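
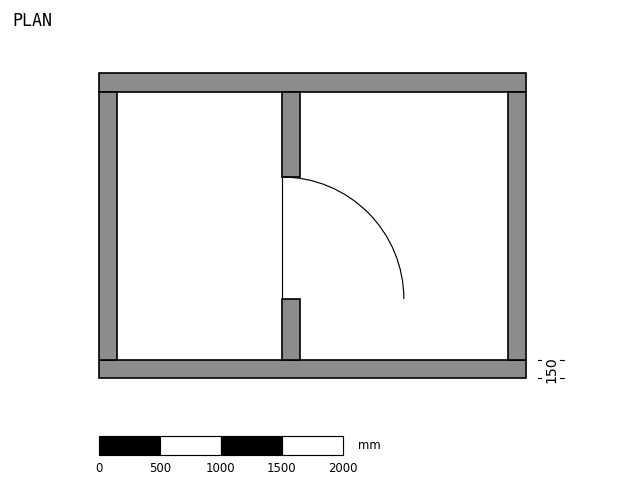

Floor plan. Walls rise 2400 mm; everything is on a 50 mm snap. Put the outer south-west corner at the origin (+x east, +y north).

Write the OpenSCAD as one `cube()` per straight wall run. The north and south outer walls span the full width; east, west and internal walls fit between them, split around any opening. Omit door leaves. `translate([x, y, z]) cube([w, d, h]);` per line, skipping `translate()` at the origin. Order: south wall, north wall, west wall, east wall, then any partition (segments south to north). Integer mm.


cube([3500, 150, 2400]);
translate([0, 2350, 0]) cube([3500, 150, 2400]);
translate([0, 150, 0]) cube([150, 2200, 2400]);
translate([3350, 150, 0]) cube([150, 2200, 2400]);
translate([1500, 150, 0]) cube([150, 500, 2400]);
translate([1500, 1650, 0]) cube([150, 700, 2400]);


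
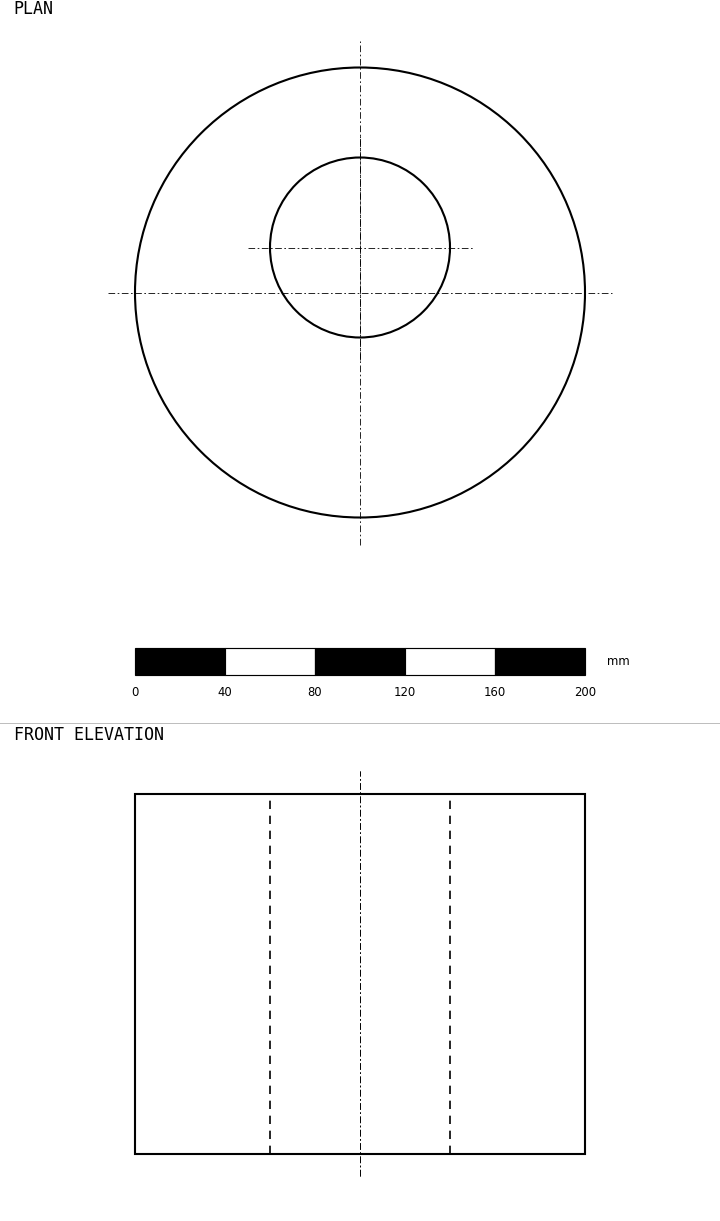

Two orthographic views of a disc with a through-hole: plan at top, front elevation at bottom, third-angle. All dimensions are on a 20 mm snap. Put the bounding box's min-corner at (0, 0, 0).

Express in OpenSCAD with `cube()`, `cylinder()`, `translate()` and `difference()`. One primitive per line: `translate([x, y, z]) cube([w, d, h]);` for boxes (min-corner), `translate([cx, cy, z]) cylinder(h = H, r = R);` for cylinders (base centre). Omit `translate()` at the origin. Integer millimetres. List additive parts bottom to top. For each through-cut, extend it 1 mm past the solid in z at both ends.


difference() {
  translate([100, 100, 0]) cylinder(h = 160, r = 100);
  translate([100, 120, -1]) cylinder(h = 162, r = 40);
}


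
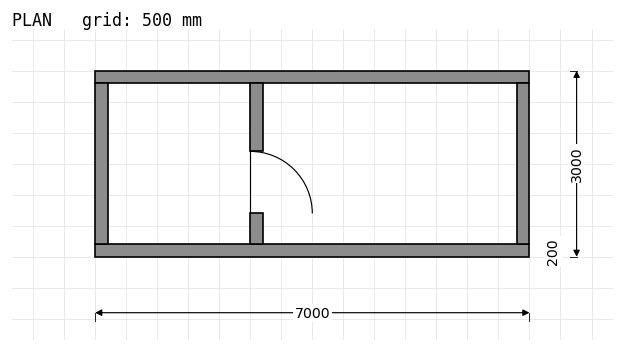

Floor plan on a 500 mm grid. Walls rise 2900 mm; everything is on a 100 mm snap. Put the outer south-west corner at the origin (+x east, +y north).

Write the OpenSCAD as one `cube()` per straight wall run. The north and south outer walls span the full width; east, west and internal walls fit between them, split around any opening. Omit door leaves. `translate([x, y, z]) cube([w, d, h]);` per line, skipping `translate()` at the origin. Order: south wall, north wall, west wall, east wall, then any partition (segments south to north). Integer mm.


cube([7000, 200, 2900]);
translate([0, 2800, 0]) cube([7000, 200, 2900]);
translate([0, 200, 0]) cube([200, 2600, 2900]);
translate([6800, 200, 0]) cube([200, 2600, 2900]);
translate([2500, 200, 0]) cube([200, 500, 2900]);
translate([2500, 1700, 0]) cube([200, 1100, 2900]);


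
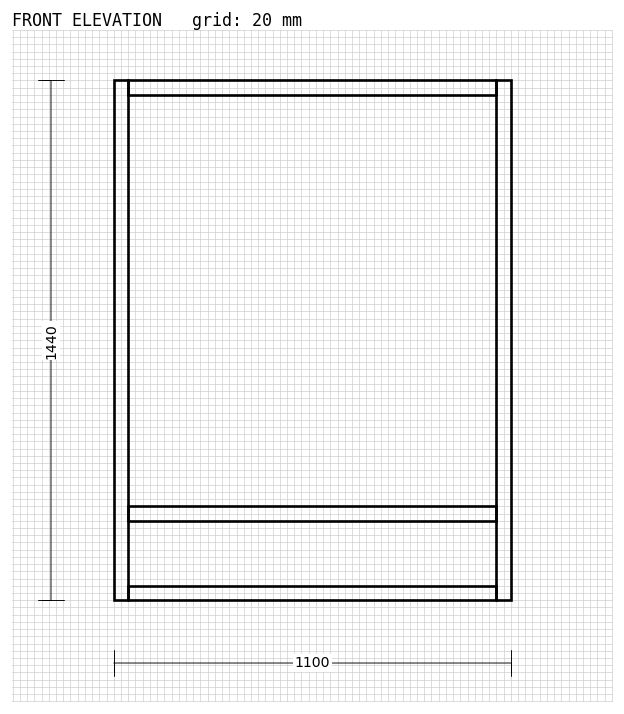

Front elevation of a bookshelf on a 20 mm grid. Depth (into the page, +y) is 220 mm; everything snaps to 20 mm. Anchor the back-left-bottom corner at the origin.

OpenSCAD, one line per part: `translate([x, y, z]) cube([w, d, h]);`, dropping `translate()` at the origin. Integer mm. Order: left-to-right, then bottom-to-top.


cube([40, 220, 1440]);
translate([40, 0, 0]) cube([1020, 220, 40]);
translate([40, 0, 220]) cube([1020, 220, 40]);
translate([40, 0, 1400]) cube([1020, 220, 40]);
translate([1060, 0, 0]) cube([40, 220, 1440]);


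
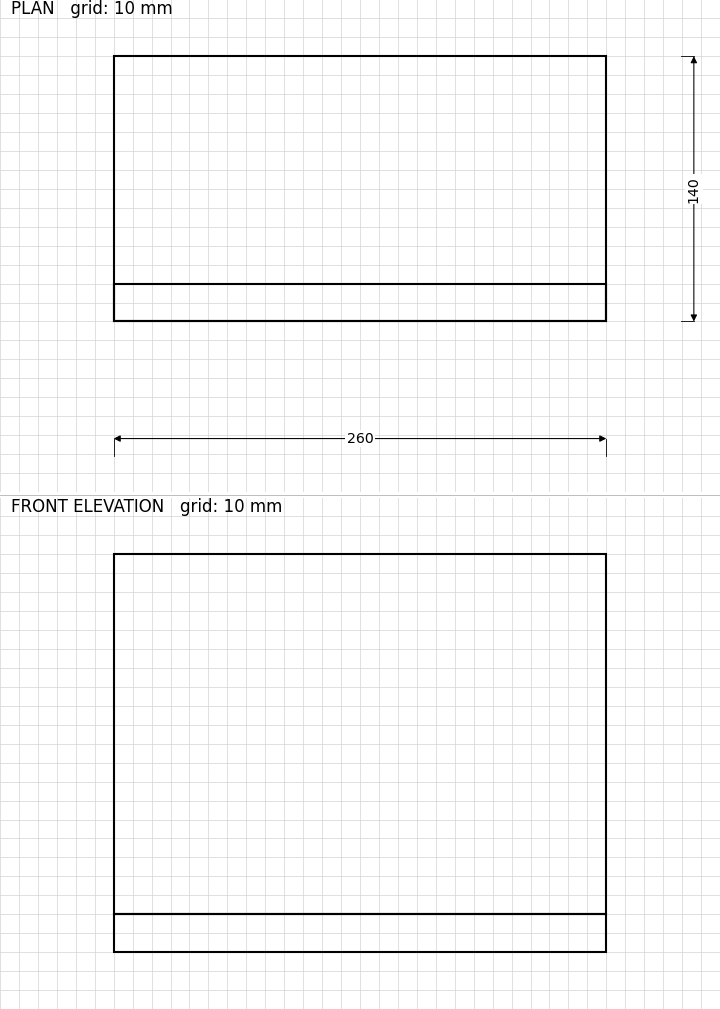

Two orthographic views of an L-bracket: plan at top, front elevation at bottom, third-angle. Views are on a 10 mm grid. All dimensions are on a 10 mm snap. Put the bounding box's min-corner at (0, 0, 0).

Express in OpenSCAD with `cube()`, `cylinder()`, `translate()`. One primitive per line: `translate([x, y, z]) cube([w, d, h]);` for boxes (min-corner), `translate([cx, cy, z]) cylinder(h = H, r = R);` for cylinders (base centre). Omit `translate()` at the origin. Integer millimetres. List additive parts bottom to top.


cube([260, 140, 20]);
translate([0, 0, 20]) cube([260, 20, 190]);


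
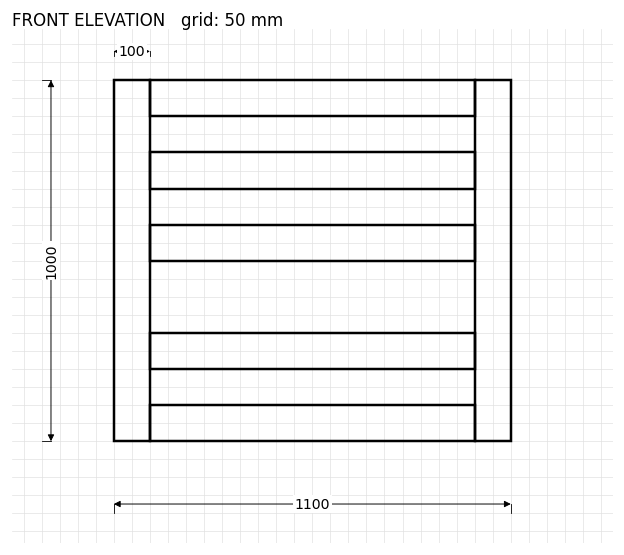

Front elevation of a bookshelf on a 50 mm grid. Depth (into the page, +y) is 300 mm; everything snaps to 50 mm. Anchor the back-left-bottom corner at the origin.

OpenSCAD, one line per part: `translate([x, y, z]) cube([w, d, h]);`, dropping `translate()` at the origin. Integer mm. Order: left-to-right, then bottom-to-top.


cube([100, 300, 1000]);
translate([100, 0, 0]) cube([900, 300, 100]);
translate([100, 0, 200]) cube([900, 300, 100]);
translate([100, 0, 500]) cube([900, 300, 100]);
translate([100, 0, 700]) cube([900, 300, 100]);
translate([100, 0, 900]) cube([900, 300, 100]);
translate([1000, 0, 0]) cube([100, 300, 1000]);


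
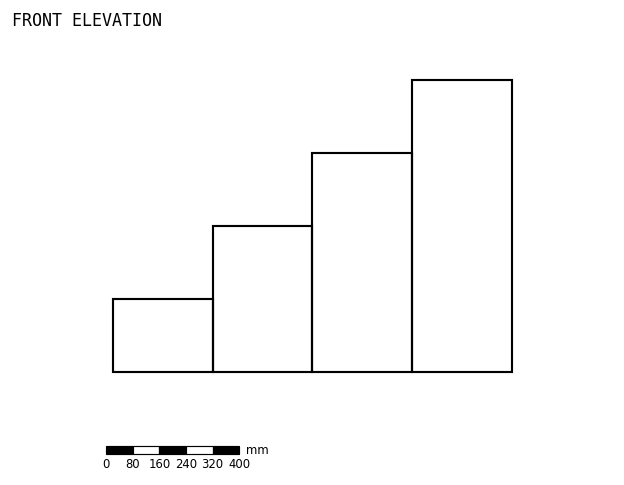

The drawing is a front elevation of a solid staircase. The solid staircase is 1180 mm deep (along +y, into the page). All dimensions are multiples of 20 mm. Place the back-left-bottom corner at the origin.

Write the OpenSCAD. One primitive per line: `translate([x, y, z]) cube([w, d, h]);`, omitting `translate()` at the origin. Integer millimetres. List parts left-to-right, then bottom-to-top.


cube([300, 1180, 220]);
translate([300, 0, 0]) cube([300, 1180, 440]);
translate([600, 0, 0]) cube([300, 1180, 660]);
translate([900, 0, 0]) cube([300, 1180, 880]);


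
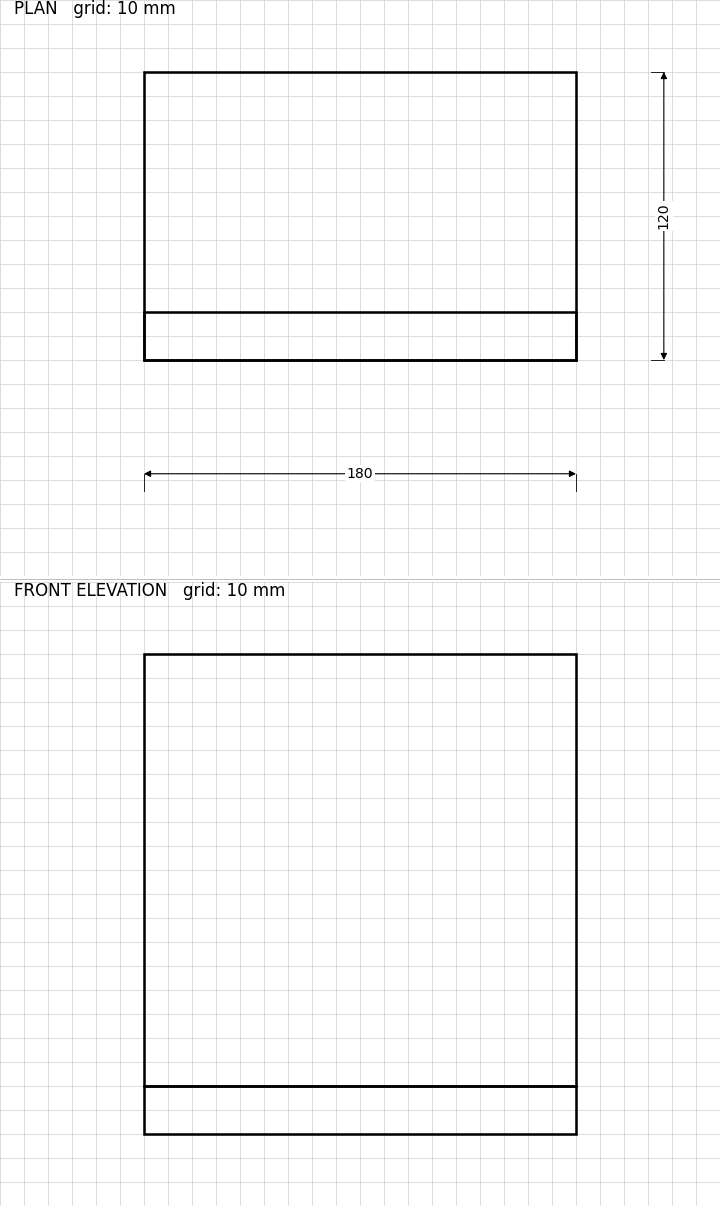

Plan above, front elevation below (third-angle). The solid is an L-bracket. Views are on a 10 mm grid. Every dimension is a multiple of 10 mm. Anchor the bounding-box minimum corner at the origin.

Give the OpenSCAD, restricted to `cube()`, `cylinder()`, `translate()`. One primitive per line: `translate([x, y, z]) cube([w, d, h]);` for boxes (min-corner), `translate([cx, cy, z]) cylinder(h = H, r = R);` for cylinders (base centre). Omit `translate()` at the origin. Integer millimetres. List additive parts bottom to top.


cube([180, 120, 20]);
translate([0, 0, 20]) cube([180, 20, 180]);


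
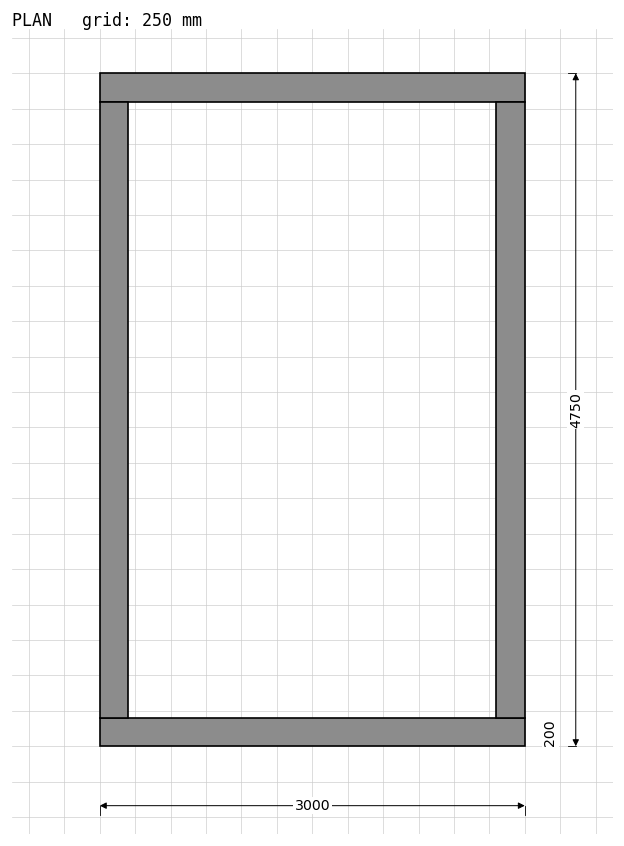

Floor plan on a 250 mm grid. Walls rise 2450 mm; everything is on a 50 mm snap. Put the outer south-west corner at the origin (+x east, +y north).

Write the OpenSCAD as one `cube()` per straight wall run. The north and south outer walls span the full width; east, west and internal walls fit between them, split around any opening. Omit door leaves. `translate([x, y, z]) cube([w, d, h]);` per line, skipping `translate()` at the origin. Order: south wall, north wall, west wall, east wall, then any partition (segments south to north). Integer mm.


cube([3000, 200, 2450]);
translate([0, 4550, 0]) cube([3000, 200, 2450]);
translate([0, 200, 0]) cube([200, 4350, 2450]);
translate([2800, 200, 0]) cube([200, 4350, 2450]);


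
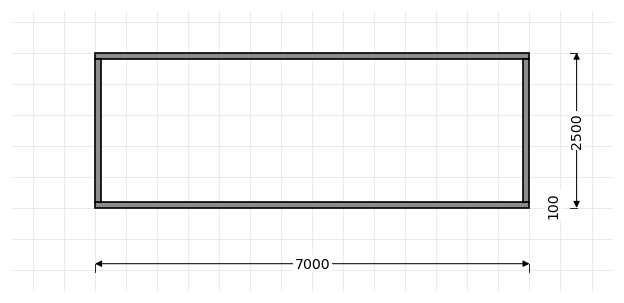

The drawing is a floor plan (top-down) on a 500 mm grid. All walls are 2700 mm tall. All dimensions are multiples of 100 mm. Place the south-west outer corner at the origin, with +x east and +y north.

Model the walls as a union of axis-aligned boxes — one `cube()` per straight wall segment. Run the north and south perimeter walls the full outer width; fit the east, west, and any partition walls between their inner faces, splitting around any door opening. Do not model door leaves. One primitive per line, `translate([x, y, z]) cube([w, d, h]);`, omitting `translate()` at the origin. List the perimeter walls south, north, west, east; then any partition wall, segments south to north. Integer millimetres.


cube([7000, 100, 2700]);
translate([0, 2400, 0]) cube([7000, 100, 2700]);
translate([0, 100, 0]) cube([100, 2300, 2700]);
translate([6900, 100, 0]) cube([100, 2300, 2700]);


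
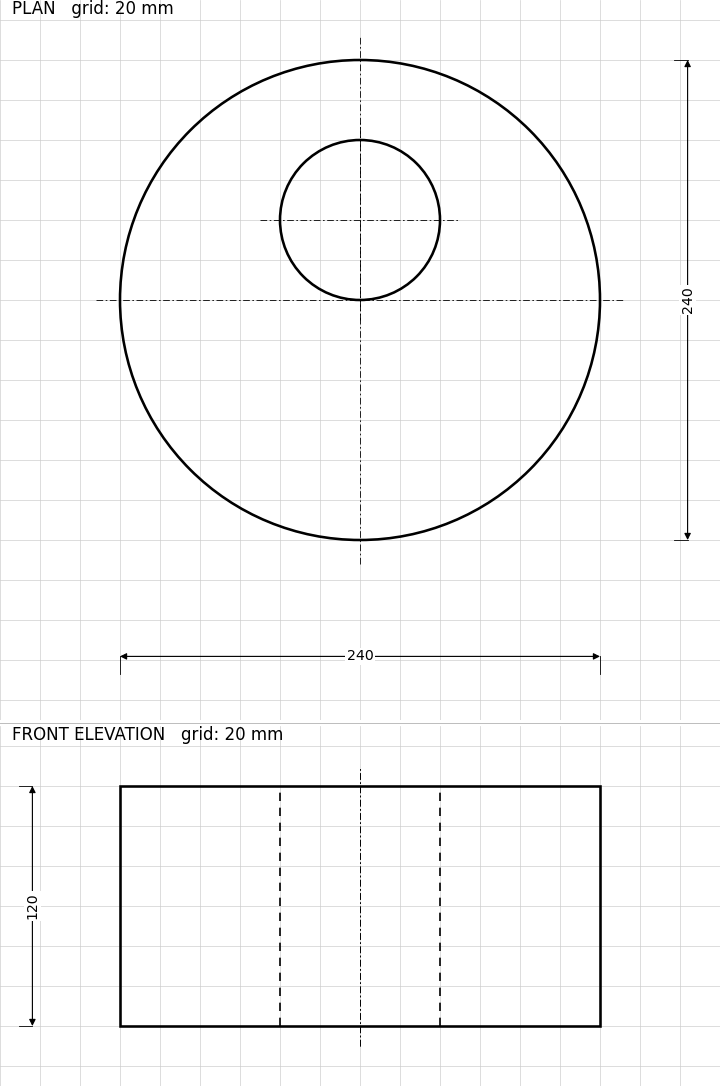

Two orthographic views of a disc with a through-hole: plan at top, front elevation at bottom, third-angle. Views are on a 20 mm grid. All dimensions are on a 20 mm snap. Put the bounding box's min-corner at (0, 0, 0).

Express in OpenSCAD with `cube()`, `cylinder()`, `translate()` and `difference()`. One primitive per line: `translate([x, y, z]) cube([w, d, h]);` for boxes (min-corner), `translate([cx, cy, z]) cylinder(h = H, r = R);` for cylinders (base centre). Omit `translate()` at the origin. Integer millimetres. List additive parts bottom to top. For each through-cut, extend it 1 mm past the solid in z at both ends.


difference() {
  translate([120, 120, 0]) cylinder(h = 120, r = 120);
  translate([120, 160, -1]) cylinder(h = 122, r = 40);
}


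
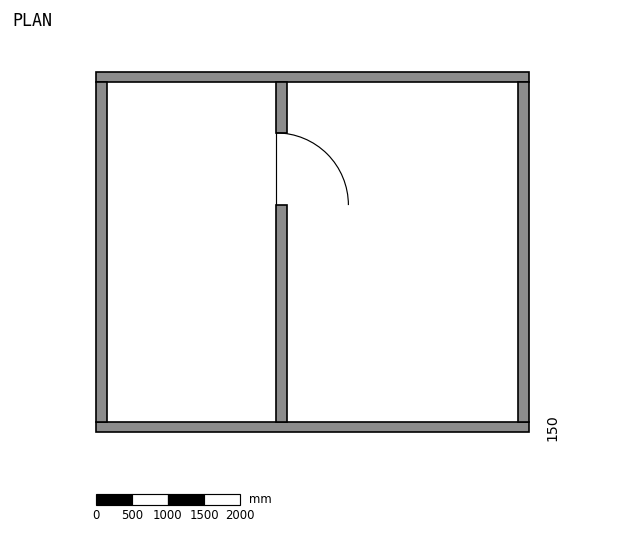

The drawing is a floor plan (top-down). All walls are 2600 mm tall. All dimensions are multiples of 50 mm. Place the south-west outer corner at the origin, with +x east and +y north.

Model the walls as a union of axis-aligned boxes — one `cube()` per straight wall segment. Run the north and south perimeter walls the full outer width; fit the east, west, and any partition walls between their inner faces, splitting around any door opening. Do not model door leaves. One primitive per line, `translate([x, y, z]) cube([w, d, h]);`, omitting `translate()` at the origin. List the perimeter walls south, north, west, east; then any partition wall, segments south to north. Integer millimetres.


cube([6000, 150, 2600]);
translate([0, 4850, 0]) cube([6000, 150, 2600]);
translate([0, 150, 0]) cube([150, 4700, 2600]);
translate([5850, 150, 0]) cube([150, 4700, 2600]);
translate([2500, 150, 0]) cube([150, 3000, 2600]);
translate([2500, 4150, 0]) cube([150, 700, 2600]);


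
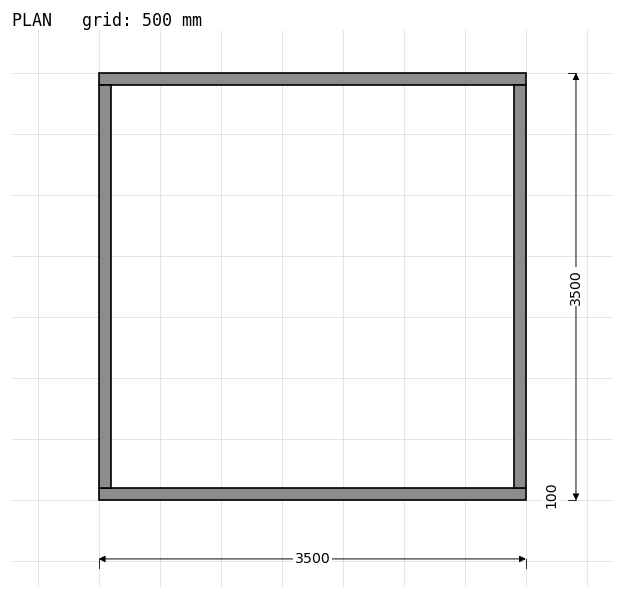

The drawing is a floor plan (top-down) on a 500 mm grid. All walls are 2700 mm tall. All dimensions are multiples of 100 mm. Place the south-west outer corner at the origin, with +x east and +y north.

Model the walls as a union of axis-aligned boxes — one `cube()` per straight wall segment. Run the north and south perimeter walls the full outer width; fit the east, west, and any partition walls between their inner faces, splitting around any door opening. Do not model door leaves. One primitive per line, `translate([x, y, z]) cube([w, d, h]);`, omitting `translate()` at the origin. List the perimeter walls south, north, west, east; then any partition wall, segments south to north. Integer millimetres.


cube([3500, 100, 2700]);
translate([0, 3400, 0]) cube([3500, 100, 2700]);
translate([0, 100, 0]) cube([100, 3300, 2700]);
translate([3400, 100, 0]) cube([100, 3300, 2700]);


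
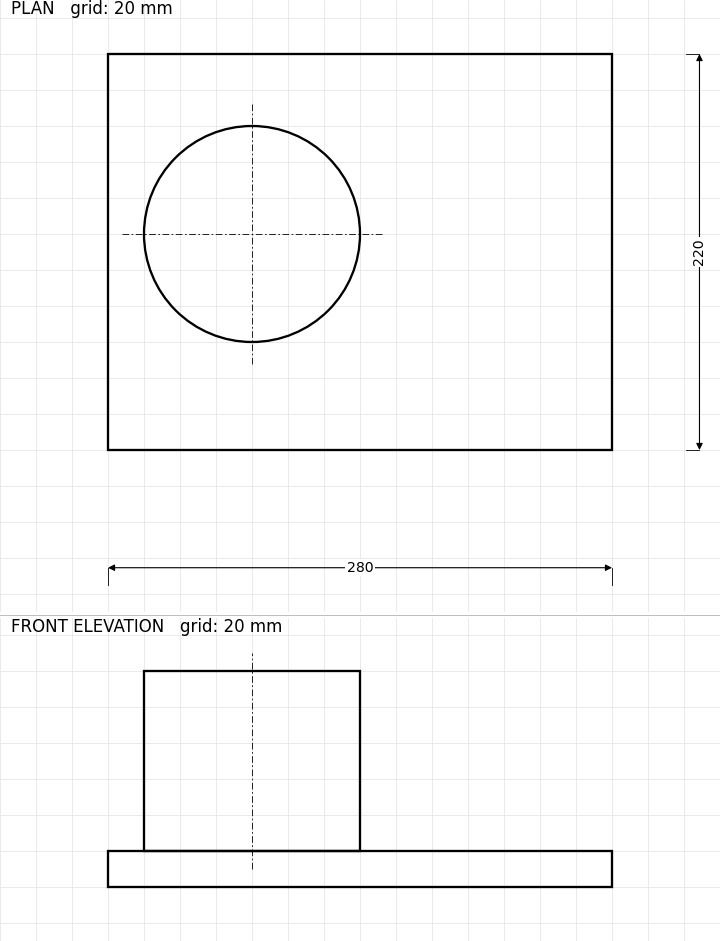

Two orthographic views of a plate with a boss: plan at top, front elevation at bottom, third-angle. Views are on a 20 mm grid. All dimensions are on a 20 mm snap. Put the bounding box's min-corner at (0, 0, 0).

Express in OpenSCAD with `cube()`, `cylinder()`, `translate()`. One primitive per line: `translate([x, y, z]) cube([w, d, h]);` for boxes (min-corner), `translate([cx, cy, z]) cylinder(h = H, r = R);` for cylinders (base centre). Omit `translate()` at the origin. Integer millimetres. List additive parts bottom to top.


cube([280, 220, 20]);
translate([80, 120, 20]) cylinder(h = 100, r = 60);


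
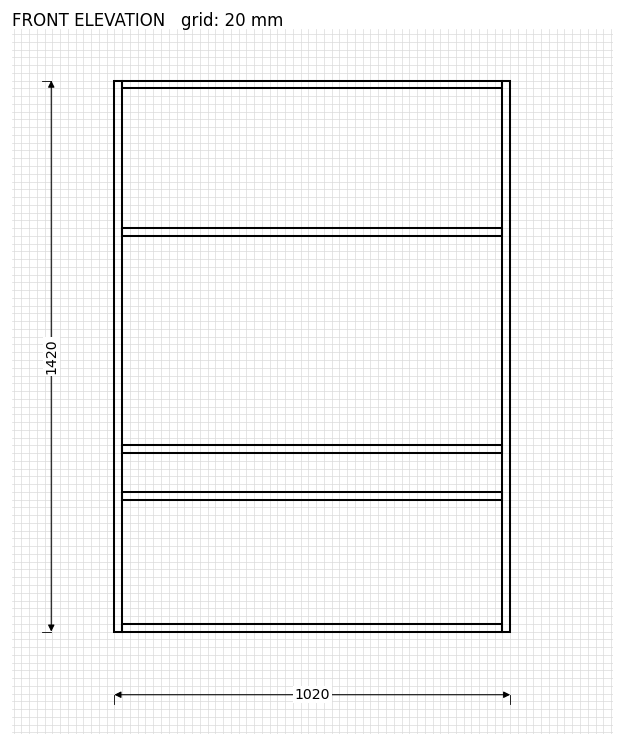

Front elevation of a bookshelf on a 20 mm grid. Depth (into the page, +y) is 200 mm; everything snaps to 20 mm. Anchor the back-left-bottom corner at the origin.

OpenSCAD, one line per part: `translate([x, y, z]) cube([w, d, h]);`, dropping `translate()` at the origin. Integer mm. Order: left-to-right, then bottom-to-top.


cube([20, 200, 1420]);
translate([20, 0, 0]) cube([980, 200, 20]);
translate([20, 0, 340]) cube([980, 200, 20]);
translate([20, 0, 460]) cube([980, 200, 20]);
translate([20, 0, 1020]) cube([980, 200, 20]);
translate([20, 0, 1400]) cube([980, 200, 20]);
translate([1000, 0, 0]) cube([20, 200, 1420]);


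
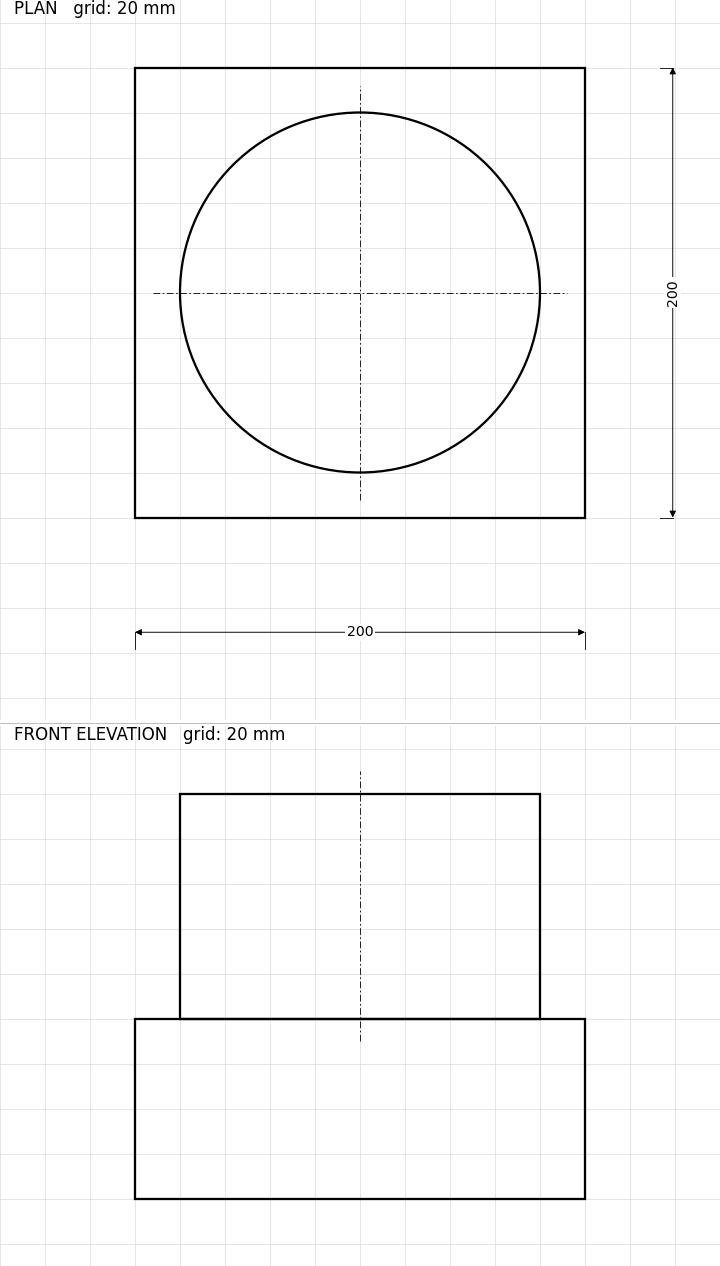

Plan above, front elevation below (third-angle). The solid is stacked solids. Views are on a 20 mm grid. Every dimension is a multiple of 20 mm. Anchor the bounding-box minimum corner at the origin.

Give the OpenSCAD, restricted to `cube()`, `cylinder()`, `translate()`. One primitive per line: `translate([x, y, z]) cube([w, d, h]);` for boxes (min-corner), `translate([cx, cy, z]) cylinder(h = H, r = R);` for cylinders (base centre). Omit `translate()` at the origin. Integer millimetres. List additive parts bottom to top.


cube([200, 200, 80]);
translate([100, 100, 80]) cylinder(h = 100, r = 80);


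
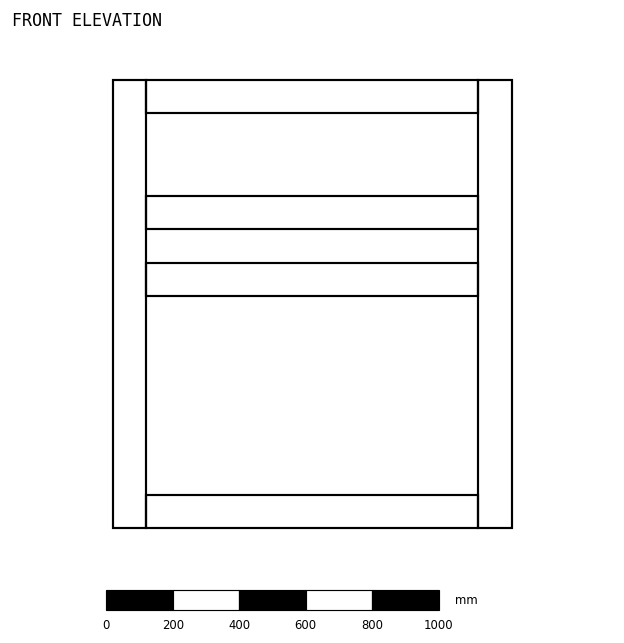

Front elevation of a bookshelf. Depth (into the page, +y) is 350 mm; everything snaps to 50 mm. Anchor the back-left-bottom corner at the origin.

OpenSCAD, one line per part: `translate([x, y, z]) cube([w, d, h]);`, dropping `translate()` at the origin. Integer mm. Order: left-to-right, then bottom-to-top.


cube([100, 350, 1350]);
translate([100, 0, 0]) cube([1000, 350, 100]);
translate([100, 0, 700]) cube([1000, 350, 100]);
translate([100, 0, 900]) cube([1000, 350, 100]);
translate([100, 0, 1250]) cube([1000, 350, 100]);
translate([1100, 0, 0]) cube([100, 350, 1350]);


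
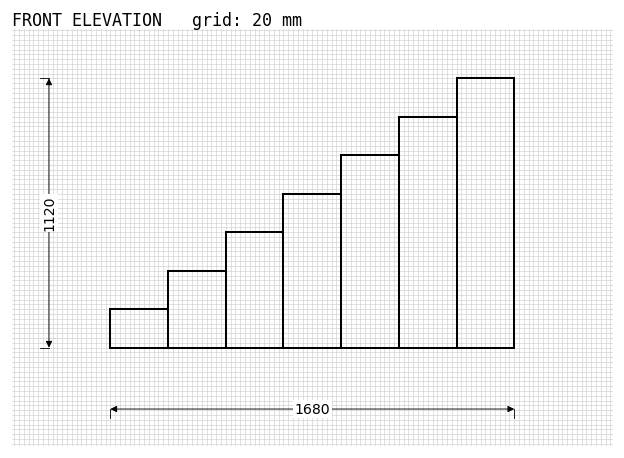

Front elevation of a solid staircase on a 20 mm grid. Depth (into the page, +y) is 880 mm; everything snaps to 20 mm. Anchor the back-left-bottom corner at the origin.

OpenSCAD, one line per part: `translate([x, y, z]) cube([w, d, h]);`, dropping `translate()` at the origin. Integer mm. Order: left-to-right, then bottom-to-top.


cube([240, 880, 160]);
translate([240, 0, 0]) cube([240, 880, 320]);
translate([480, 0, 0]) cube([240, 880, 480]);
translate([720, 0, 0]) cube([240, 880, 640]);
translate([960, 0, 0]) cube([240, 880, 800]);
translate([1200, 0, 0]) cube([240, 880, 960]);
translate([1440, 0, 0]) cube([240, 880, 1120]);


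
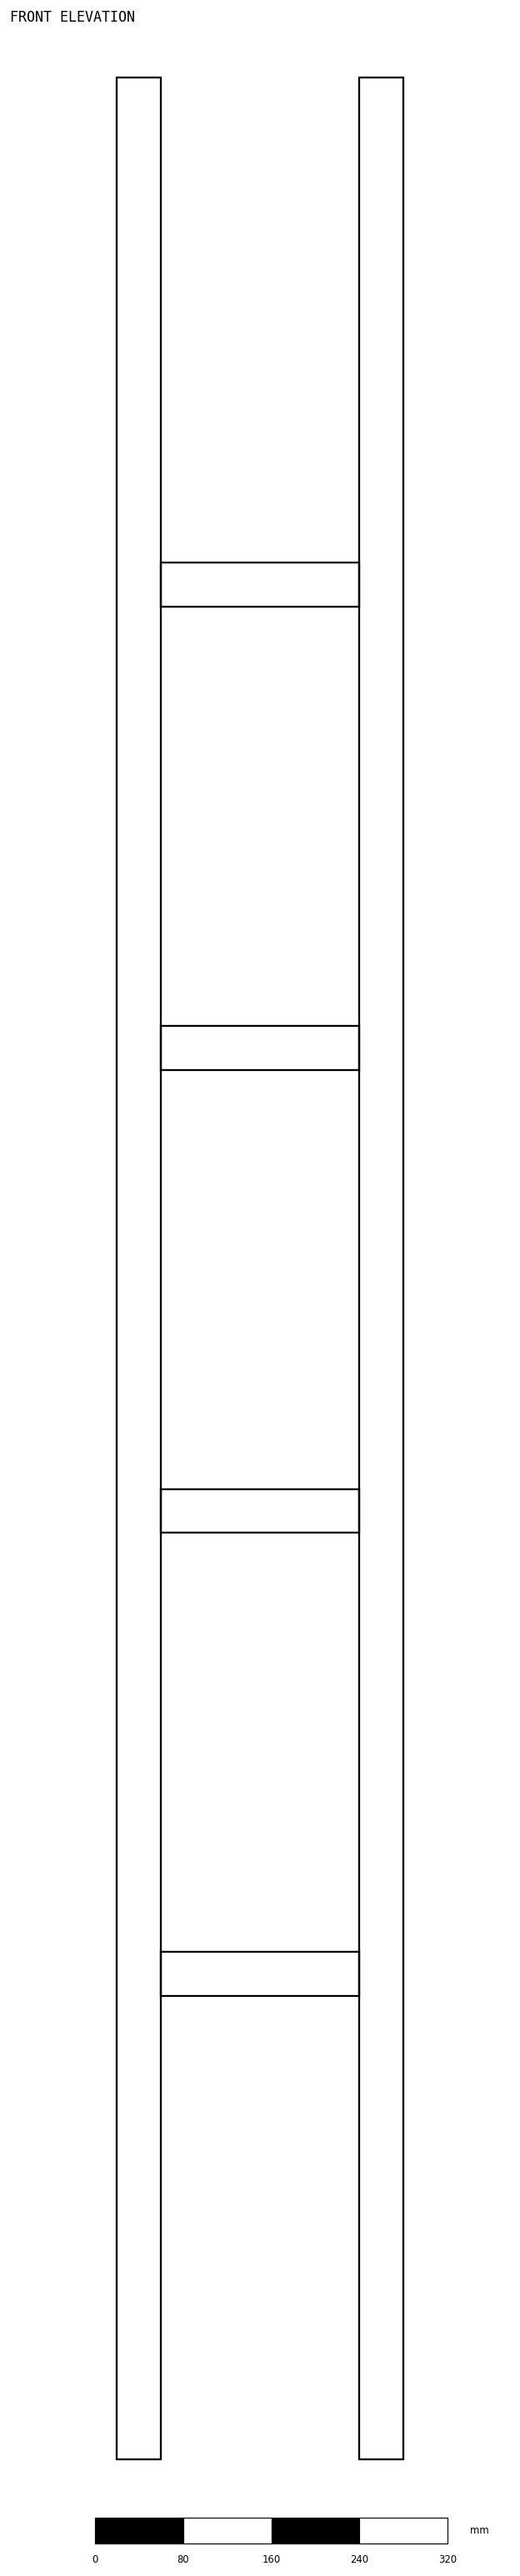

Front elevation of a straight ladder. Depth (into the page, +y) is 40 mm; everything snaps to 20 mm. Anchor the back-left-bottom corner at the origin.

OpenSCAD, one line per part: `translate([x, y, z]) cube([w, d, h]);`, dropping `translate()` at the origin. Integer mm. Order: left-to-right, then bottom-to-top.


cube([40, 40, 2160]);
translate([40, 0, 420]) cube([180, 40, 40]);
translate([40, 0, 840]) cube([180, 40, 40]);
translate([40, 0, 1260]) cube([180, 40, 40]);
translate([40, 0, 1680]) cube([180, 40, 40]);
translate([220, 0, 0]) cube([40, 40, 2160]);


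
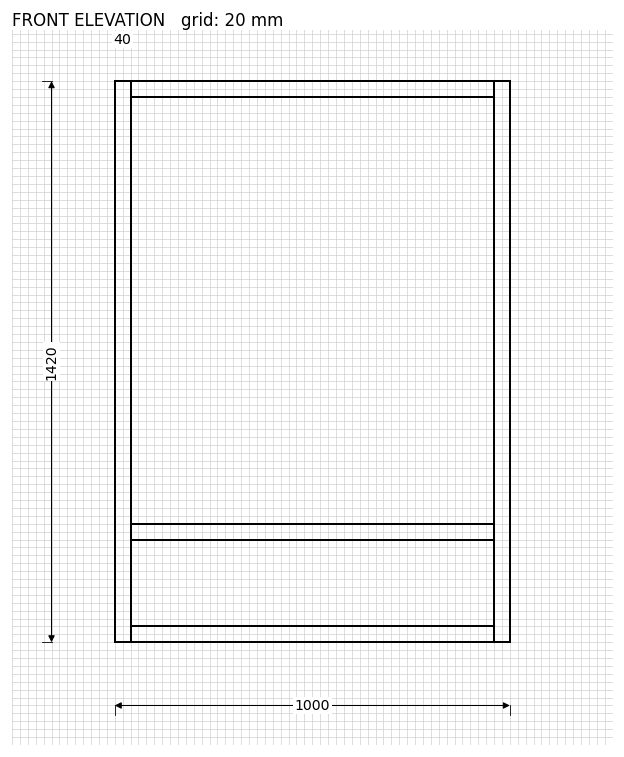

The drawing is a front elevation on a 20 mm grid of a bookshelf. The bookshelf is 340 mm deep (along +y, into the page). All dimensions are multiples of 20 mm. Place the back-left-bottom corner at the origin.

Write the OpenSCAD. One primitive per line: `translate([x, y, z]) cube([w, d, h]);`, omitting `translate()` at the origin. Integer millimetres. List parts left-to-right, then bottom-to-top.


cube([40, 340, 1420]);
translate([40, 0, 0]) cube([920, 340, 40]);
translate([40, 0, 260]) cube([920, 340, 40]);
translate([40, 0, 1380]) cube([920, 340, 40]);
translate([960, 0, 0]) cube([40, 340, 1420]);


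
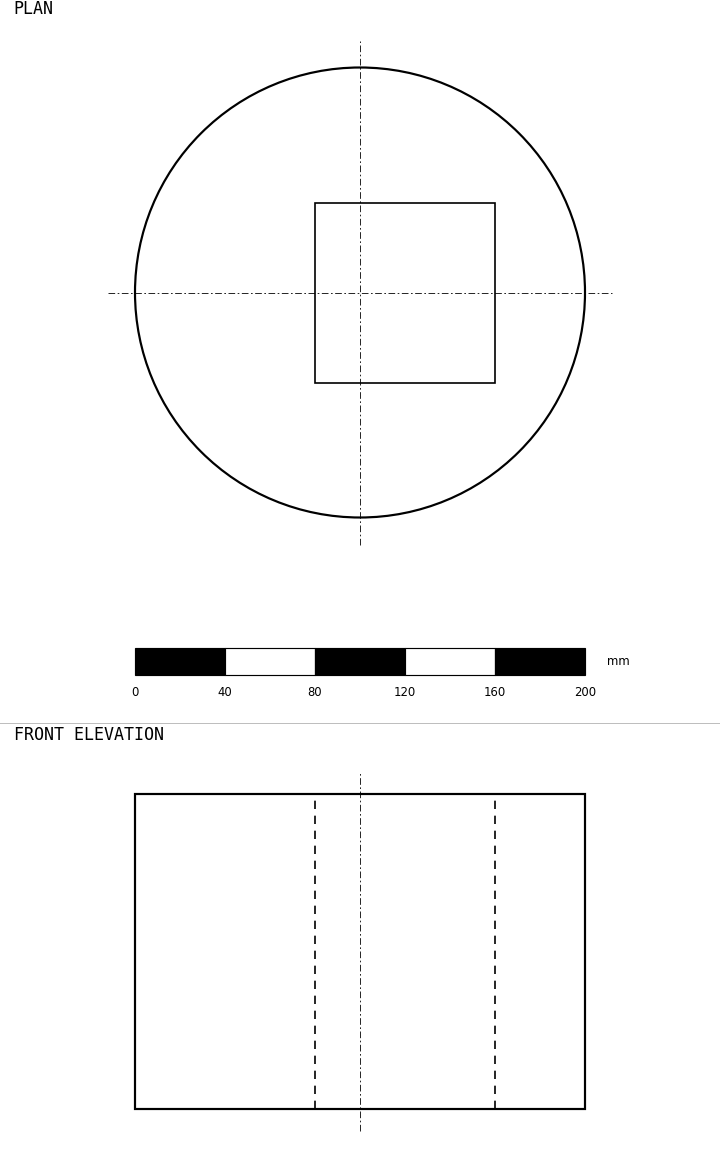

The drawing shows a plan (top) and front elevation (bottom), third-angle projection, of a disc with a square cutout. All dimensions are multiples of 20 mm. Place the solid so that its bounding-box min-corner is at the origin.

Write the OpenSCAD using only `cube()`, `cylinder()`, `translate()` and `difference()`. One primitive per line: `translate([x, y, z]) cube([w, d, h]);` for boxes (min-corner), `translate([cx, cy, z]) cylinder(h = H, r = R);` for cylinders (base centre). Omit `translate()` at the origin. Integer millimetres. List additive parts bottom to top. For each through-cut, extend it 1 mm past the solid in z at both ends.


difference() {
  translate([100, 100, 0]) cylinder(h = 140, r = 100);
  translate([80, 60, -1]) cube([80, 80, 142]);
}


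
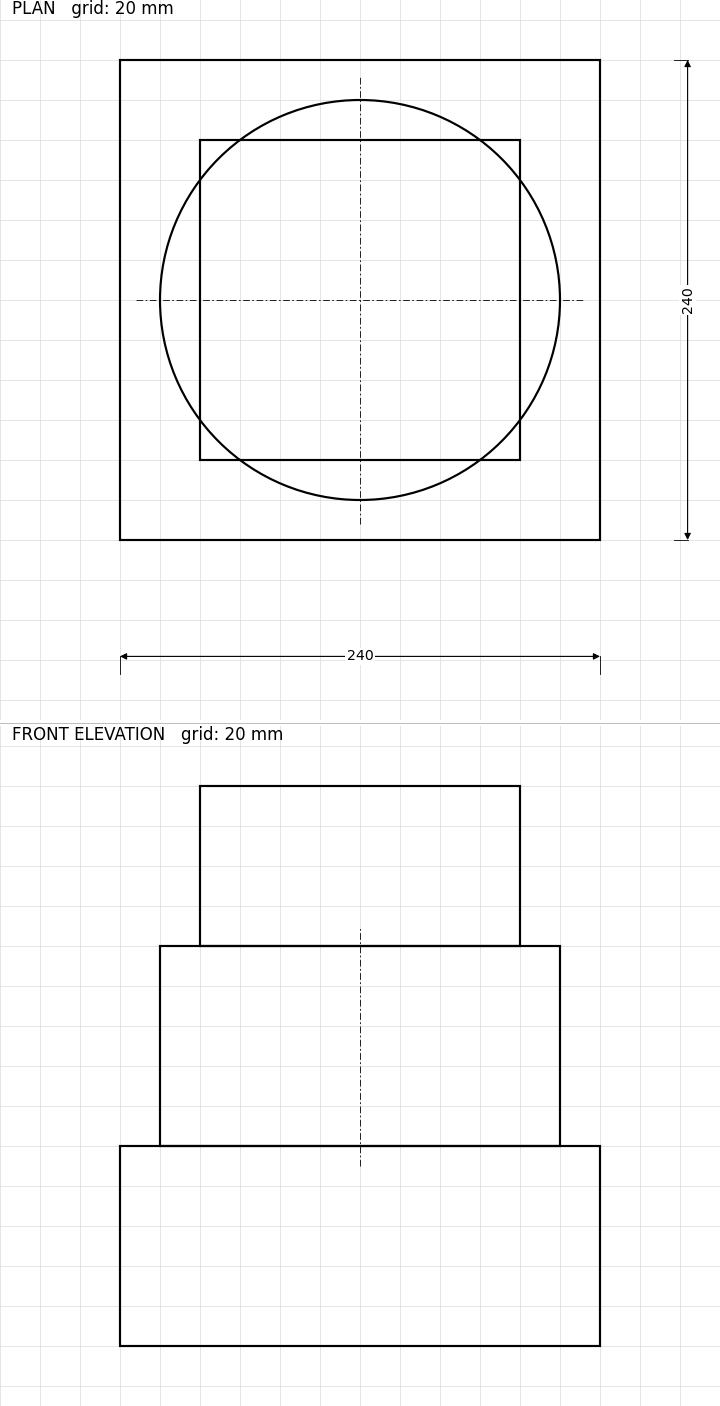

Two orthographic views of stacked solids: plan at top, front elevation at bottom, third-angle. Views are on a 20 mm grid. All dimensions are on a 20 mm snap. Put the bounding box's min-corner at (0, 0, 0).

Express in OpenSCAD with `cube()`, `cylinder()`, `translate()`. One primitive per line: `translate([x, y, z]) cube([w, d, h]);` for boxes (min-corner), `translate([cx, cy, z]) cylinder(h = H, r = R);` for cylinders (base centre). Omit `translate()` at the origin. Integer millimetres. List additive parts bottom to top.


cube([240, 240, 100]);
translate([120, 120, 100]) cylinder(h = 100, r = 100);
translate([40, 40, 200]) cube([160, 160, 80]);


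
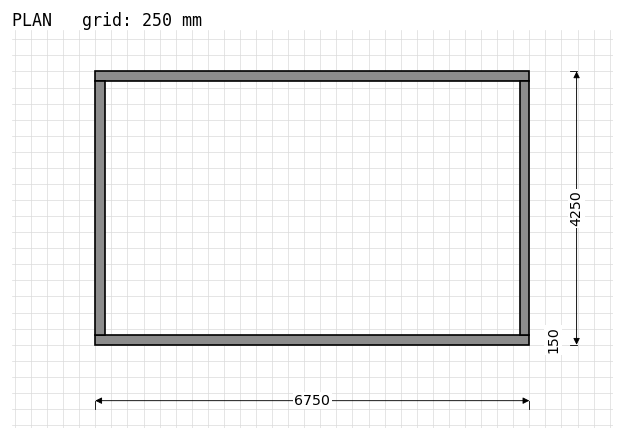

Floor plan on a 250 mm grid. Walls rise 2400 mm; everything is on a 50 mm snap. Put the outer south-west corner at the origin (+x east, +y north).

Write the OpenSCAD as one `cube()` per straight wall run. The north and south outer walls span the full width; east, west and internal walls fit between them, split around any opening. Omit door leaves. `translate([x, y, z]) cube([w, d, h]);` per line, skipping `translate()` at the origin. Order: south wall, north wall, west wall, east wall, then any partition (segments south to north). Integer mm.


cube([6750, 150, 2400]);
translate([0, 4100, 0]) cube([6750, 150, 2400]);
translate([0, 150, 0]) cube([150, 3950, 2400]);
translate([6600, 150, 0]) cube([150, 3950, 2400]);


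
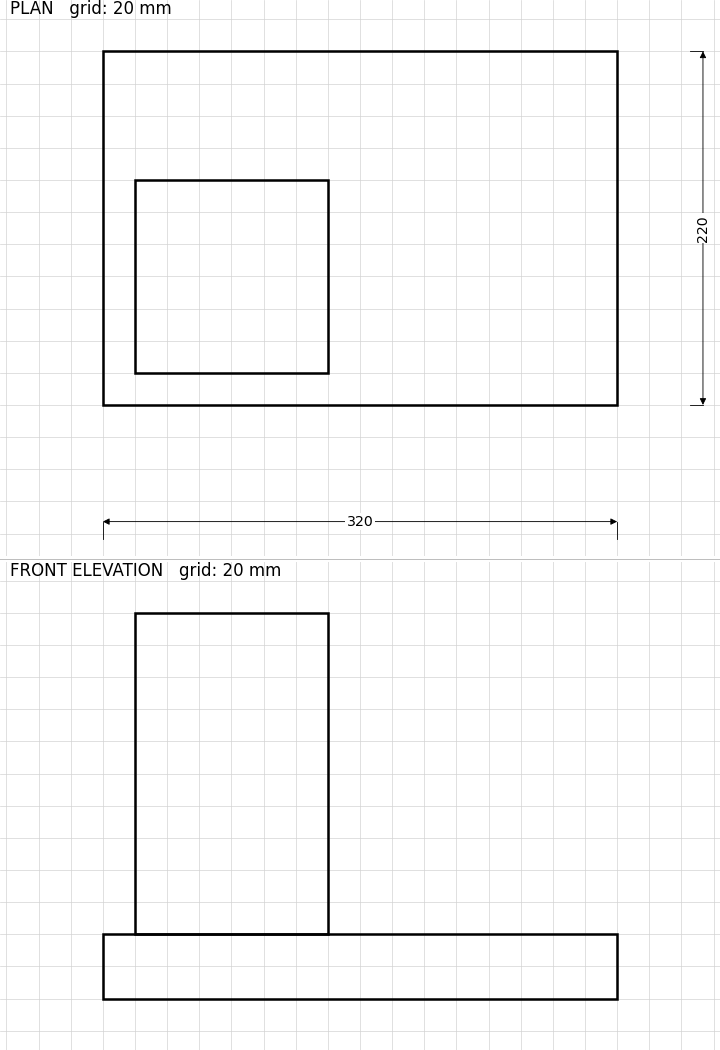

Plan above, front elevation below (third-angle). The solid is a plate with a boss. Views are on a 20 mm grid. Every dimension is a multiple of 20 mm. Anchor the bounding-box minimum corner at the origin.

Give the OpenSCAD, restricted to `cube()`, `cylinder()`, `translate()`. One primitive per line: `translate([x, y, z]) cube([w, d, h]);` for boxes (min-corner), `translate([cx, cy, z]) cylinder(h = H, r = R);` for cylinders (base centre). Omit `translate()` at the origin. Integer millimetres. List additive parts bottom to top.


cube([320, 220, 40]);
translate([20, 20, 40]) cube([120, 120, 200]);


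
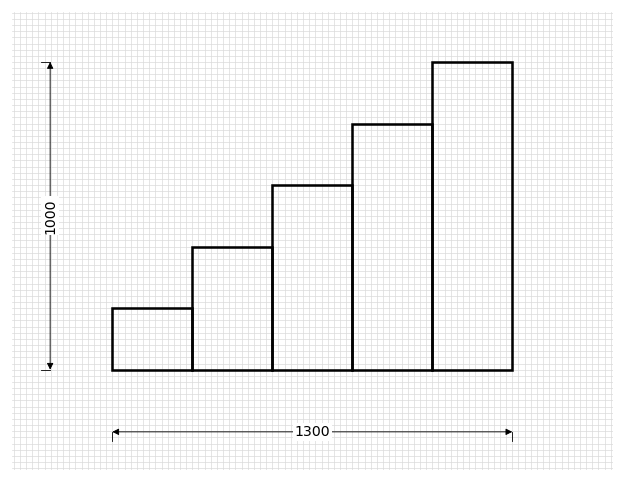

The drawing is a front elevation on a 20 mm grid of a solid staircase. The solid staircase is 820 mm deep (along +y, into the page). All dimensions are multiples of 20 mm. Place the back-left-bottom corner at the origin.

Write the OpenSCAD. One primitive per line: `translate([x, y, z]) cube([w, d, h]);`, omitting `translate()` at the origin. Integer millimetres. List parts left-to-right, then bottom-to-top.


cube([260, 820, 200]);
translate([260, 0, 0]) cube([260, 820, 400]);
translate([520, 0, 0]) cube([260, 820, 600]);
translate([780, 0, 0]) cube([260, 820, 800]);
translate([1040, 0, 0]) cube([260, 820, 1000]);


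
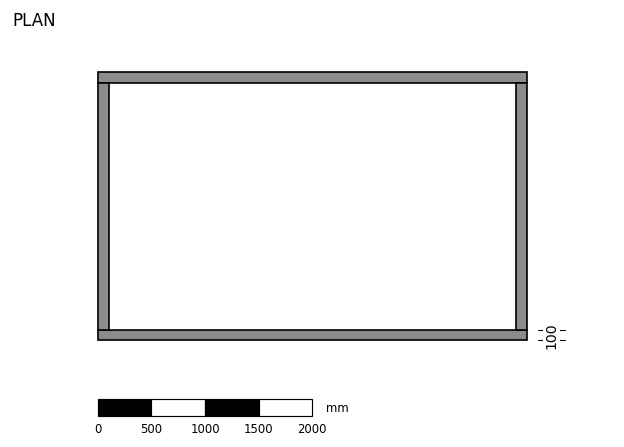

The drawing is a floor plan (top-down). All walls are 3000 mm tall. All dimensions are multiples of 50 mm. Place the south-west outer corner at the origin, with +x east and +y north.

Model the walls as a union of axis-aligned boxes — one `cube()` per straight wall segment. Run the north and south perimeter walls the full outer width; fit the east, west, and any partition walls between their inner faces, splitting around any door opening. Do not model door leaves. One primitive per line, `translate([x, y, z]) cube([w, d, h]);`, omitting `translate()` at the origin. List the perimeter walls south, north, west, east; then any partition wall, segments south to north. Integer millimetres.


cube([4000, 100, 3000]);
translate([0, 2400, 0]) cube([4000, 100, 3000]);
translate([0, 100, 0]) cube([100, 2300, 3000]);
translate([3900, 100, 0]) cube([100, 2300, 3000]);


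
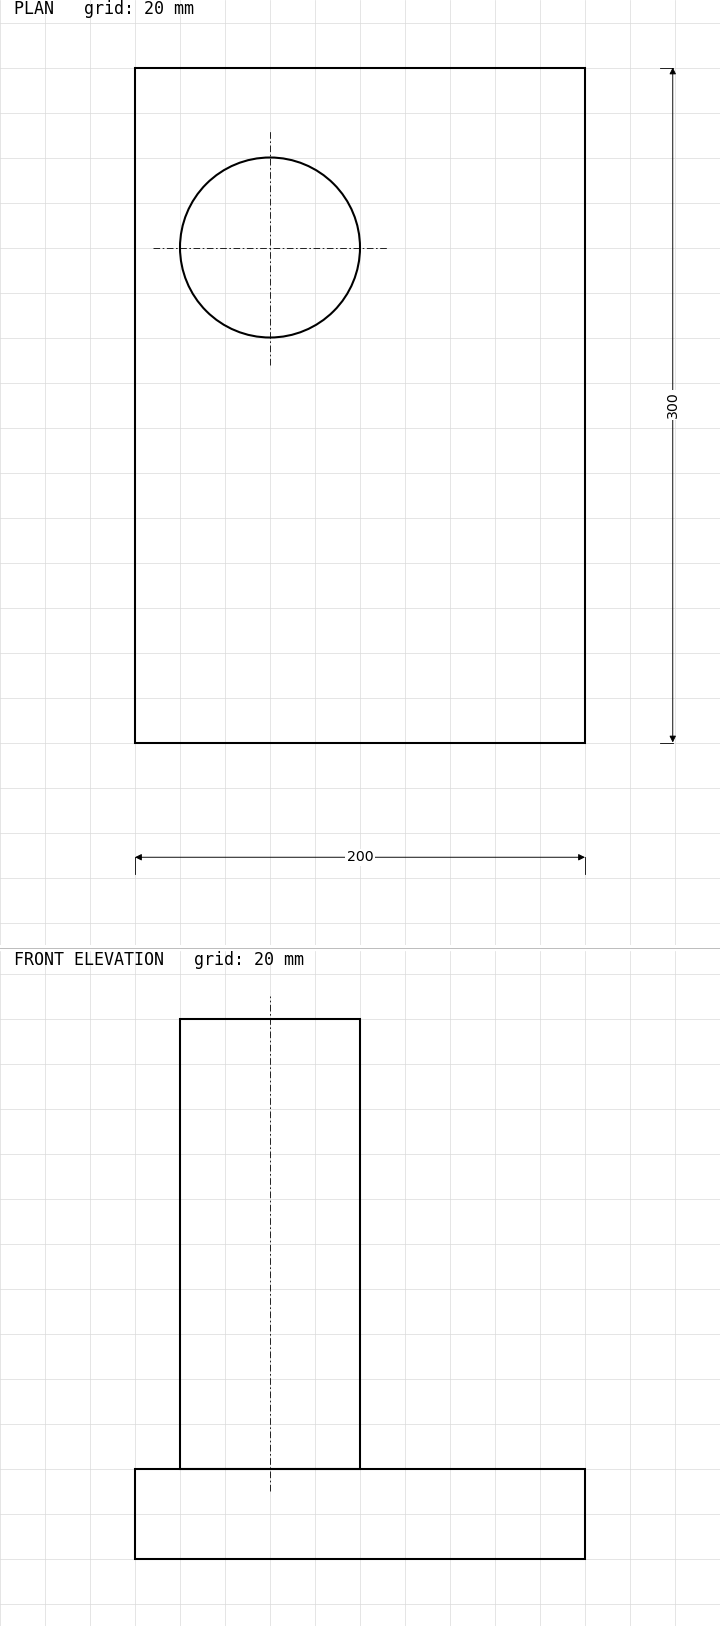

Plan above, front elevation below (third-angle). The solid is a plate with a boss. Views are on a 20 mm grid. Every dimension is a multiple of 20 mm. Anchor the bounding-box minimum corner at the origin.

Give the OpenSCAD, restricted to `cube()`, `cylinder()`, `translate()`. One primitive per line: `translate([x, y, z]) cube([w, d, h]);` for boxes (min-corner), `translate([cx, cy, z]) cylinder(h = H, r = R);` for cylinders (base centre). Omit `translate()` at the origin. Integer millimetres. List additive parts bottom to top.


cube([200, 300, 40]);
translate([60, 220, 40]) cylinder(h = 200, r = 40);


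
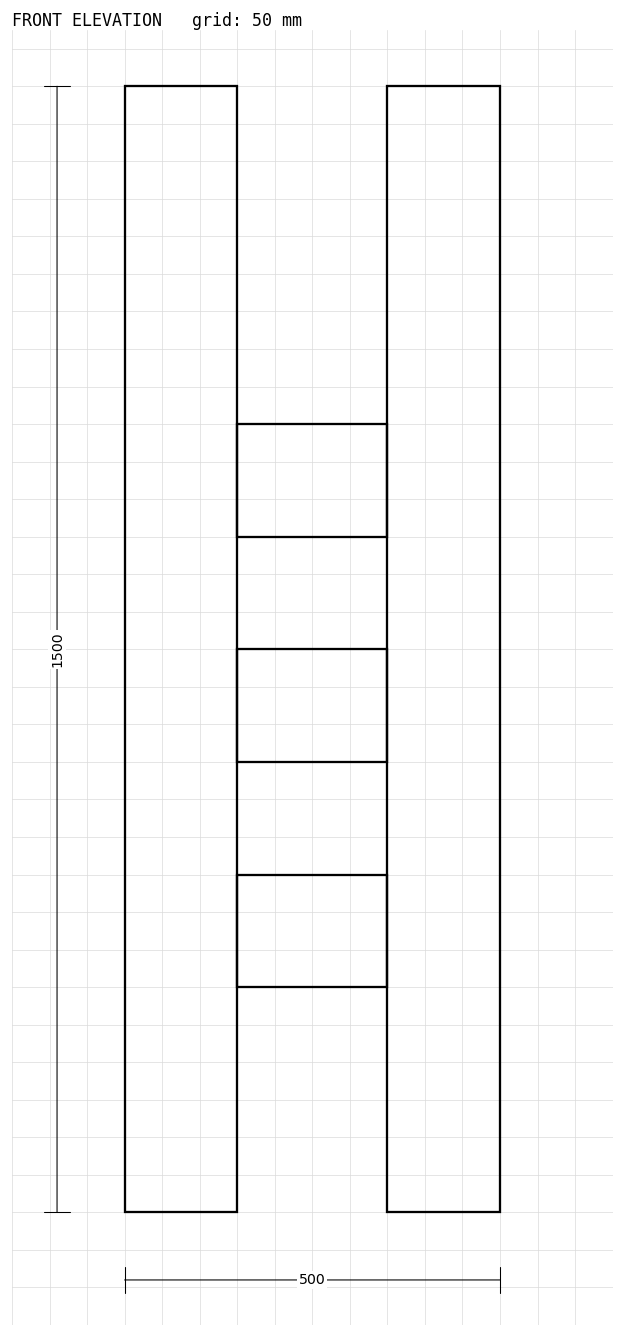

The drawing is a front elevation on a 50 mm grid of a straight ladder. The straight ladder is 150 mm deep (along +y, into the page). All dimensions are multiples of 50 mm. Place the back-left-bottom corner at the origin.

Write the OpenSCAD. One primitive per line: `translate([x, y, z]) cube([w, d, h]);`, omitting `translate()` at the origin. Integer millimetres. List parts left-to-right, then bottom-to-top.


cube([150, 150, 1500]);
translate([150, 0, 300]) cube([200, 150, 150]);
translate([150, 0, 600]) cube([200, 150, 150]);
translate([150, 0, 900]) cube([200, 150, 150]);
translate([350, 0, 0]) cube([150, 150, 1500]);


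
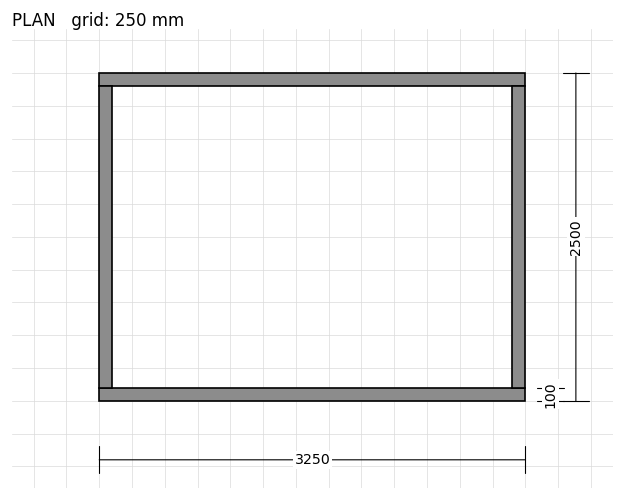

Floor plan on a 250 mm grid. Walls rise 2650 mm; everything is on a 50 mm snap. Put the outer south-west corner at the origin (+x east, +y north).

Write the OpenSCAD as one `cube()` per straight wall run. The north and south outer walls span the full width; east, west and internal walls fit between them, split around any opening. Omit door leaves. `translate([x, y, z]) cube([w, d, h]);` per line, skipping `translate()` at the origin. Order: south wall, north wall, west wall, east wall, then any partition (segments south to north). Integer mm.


cube([3250, 100, 2650]);
translate([0, 2400, 0]) cube([3250, 100, 2650]);
translate([0, 100, 0]) cube([100, 2300, 2650]);
translate([3150, 100, 0]) cube([100, 2300, 2650]);


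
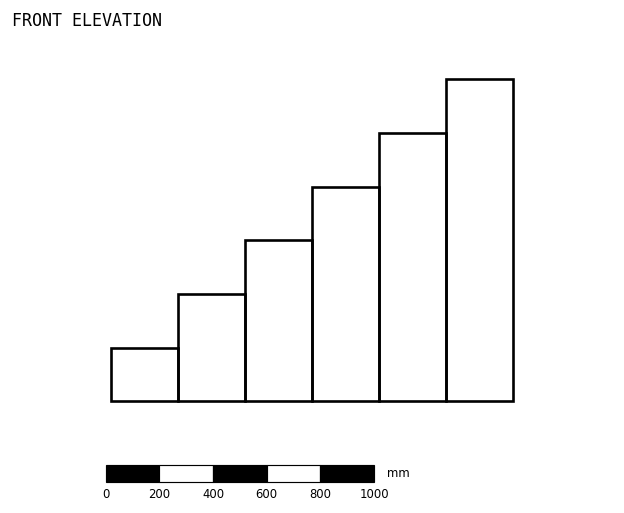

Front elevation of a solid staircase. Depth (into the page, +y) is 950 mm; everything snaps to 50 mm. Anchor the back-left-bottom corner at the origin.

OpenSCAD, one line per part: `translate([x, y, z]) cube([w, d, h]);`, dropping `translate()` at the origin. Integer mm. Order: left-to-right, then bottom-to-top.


cube([250, 950, 200]);
translate([250, 0, 0]) cube([250, 950, 400]);
translate([500, 0, 0]) cube([250, 950, 600]);
translate([750, 0, 0]) cube([250, 950, 800]);
translate([1000, 0, 0]) cube([250, 950, 1000]);
translate([1250, 0, 0]) cube([250, 950, 1200]);


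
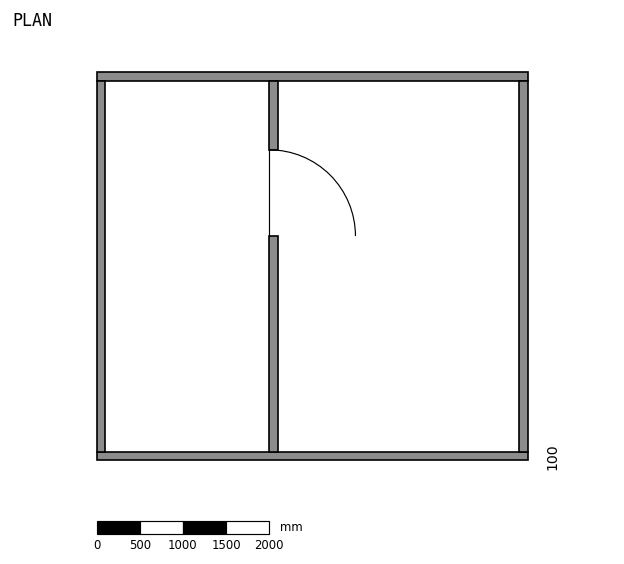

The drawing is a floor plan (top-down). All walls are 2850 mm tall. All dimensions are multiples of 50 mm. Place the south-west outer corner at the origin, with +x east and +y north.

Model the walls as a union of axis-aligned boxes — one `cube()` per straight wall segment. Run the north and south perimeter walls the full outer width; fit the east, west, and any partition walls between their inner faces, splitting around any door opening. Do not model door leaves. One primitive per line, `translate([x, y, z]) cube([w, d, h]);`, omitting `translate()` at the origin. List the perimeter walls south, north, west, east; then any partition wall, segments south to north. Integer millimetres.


cube([5000, 100, 2850]);
translate([0, 4400, 0]) cube([5000, 100, 2850]);
translate([0, 100, 0]) cube([100, 4300, 2850]);
translate([4900, 100, 0]) cube([100, 4300, 2850]);
translate([2000, 100, 0]) cube([100, 2500, 2850]);
translate([2000, 3600, 0]) cube([100, 800, 2850]);


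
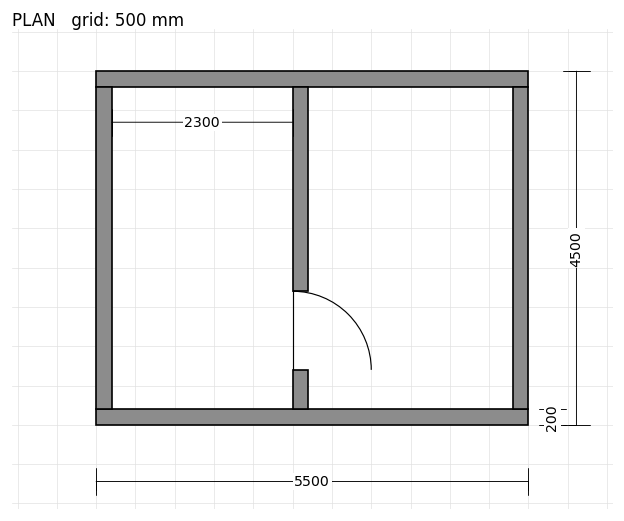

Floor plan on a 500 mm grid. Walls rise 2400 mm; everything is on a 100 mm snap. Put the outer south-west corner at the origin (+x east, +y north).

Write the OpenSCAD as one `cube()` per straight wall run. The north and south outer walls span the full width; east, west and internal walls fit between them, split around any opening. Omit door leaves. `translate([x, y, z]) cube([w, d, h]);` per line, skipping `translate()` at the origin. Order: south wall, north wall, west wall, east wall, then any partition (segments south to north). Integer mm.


cube([5500, 200, 2400]);
translate([0, 4300, 0]) cube([5500, 200, 2400]);
translate([0, 200, 0]) cube([200, 4100, 2400]);
translate([5300, 200, 0]) cube([200, 4100, 2400]);
translate([2500, 200, 0]) cube([200, 500, 2400]);
translate([2500, 1700, 0]) cube([200, 2600, 2400]);


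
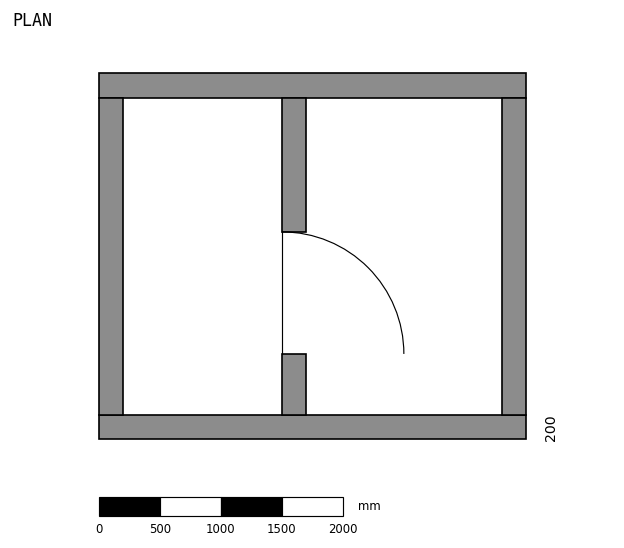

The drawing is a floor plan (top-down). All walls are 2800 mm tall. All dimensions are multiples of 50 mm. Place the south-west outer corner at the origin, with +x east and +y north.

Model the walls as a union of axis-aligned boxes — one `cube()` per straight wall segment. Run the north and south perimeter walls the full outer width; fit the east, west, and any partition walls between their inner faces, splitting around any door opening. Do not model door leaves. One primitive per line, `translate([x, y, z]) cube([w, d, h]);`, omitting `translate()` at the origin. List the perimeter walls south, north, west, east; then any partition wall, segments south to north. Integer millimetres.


cube([3500, 200, 2800]);
translate([0, 2800, 0]) cube([3500, 200, 2800]);
translate([0, 200, 0]) cube([200, 2600, 2800]);
translate([3300, 200, 0]) cube([200, 2600, 2800]);
translate([1500, 200, 0]) cube([200, 500, 2800]);
translate([1500, 1700, 0]) cube([200, 1100, 2800]);


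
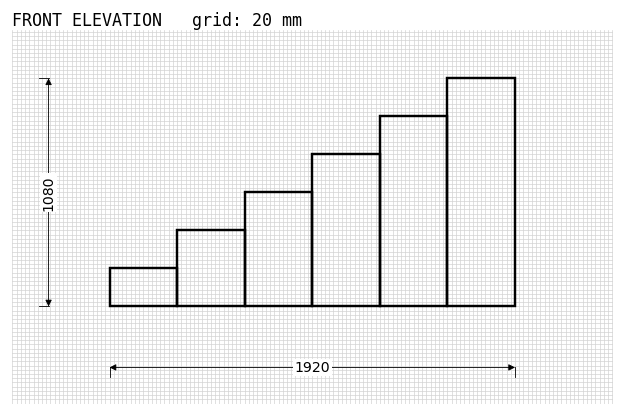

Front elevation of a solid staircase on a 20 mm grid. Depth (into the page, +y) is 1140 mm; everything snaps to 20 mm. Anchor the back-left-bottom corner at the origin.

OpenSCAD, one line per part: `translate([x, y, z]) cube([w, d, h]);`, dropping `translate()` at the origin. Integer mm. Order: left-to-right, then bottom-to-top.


cube([320, 1140, 180]);
translate([320, 0, 0]) cube([320, 1140, 360]);
translate([640, 0, 0]) cube([320, 1140, 540]);
translate([960, 0, 0]) cube([320, 1140, 720]);
translate([1280, 0, 0]) cube([320, 1140, 900]);
translate([1600, 0, 0]) cube([320, 1140, 1080]);


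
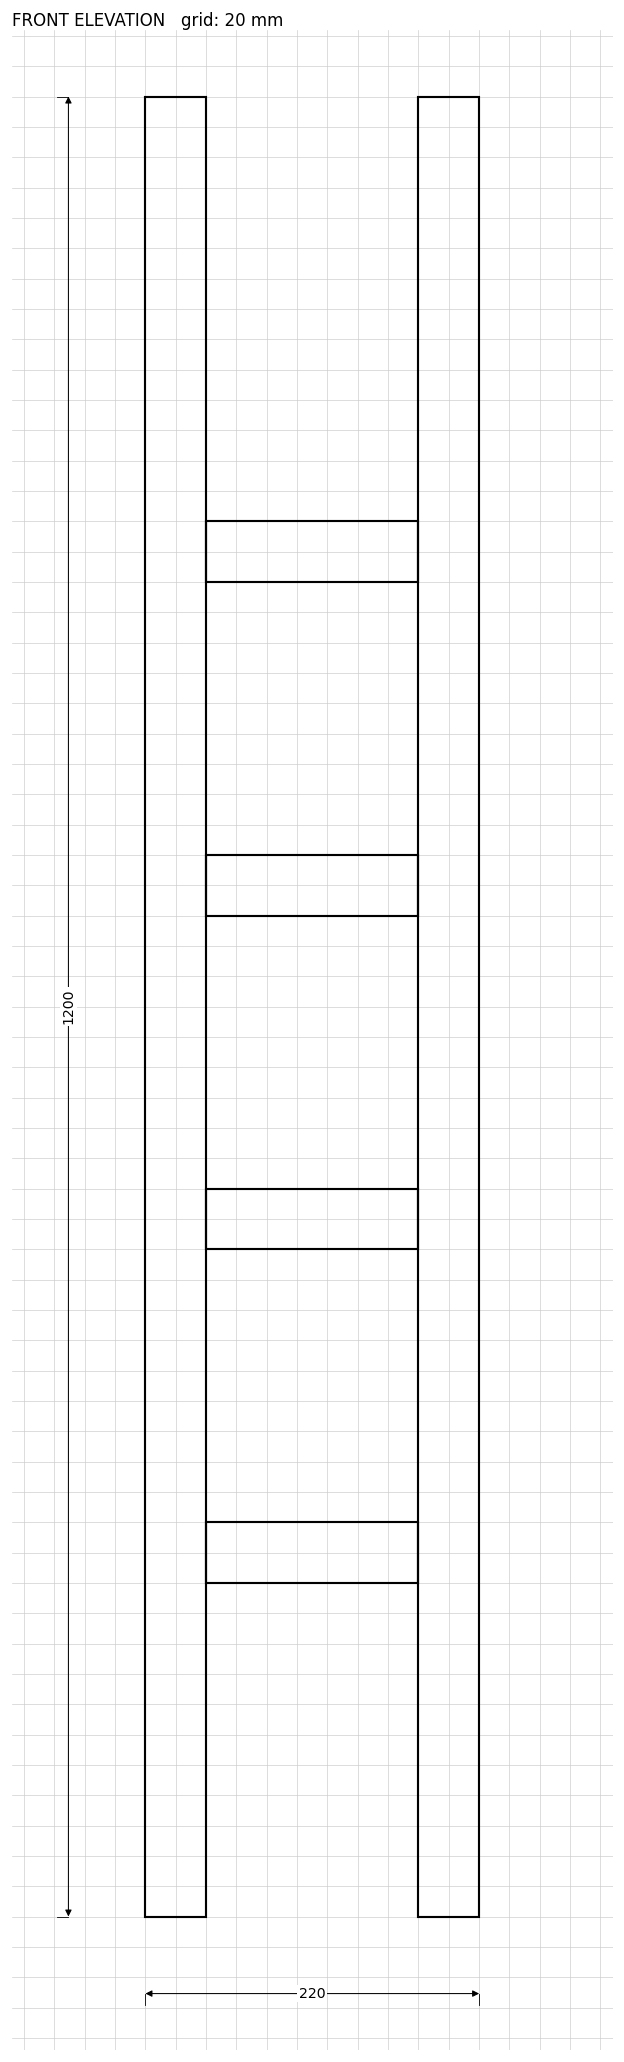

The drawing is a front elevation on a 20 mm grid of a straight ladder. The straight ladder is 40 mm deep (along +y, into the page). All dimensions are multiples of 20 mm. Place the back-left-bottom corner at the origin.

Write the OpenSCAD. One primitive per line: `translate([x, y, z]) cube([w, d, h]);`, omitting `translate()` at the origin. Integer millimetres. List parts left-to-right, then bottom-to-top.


cube([40, 40, 1200]);
translate([40, 0, 220]) cube([140, 40, 40]);
translate([40, 0, 440]) cube([140, 40, 40]);
translate([40, 0, 660]) cube([140, 40, 40]);
translate([40, 0, 880]) cube([140, 40, 40]);
translate([180, 0, 0]) cube([40, 40, 1200]);


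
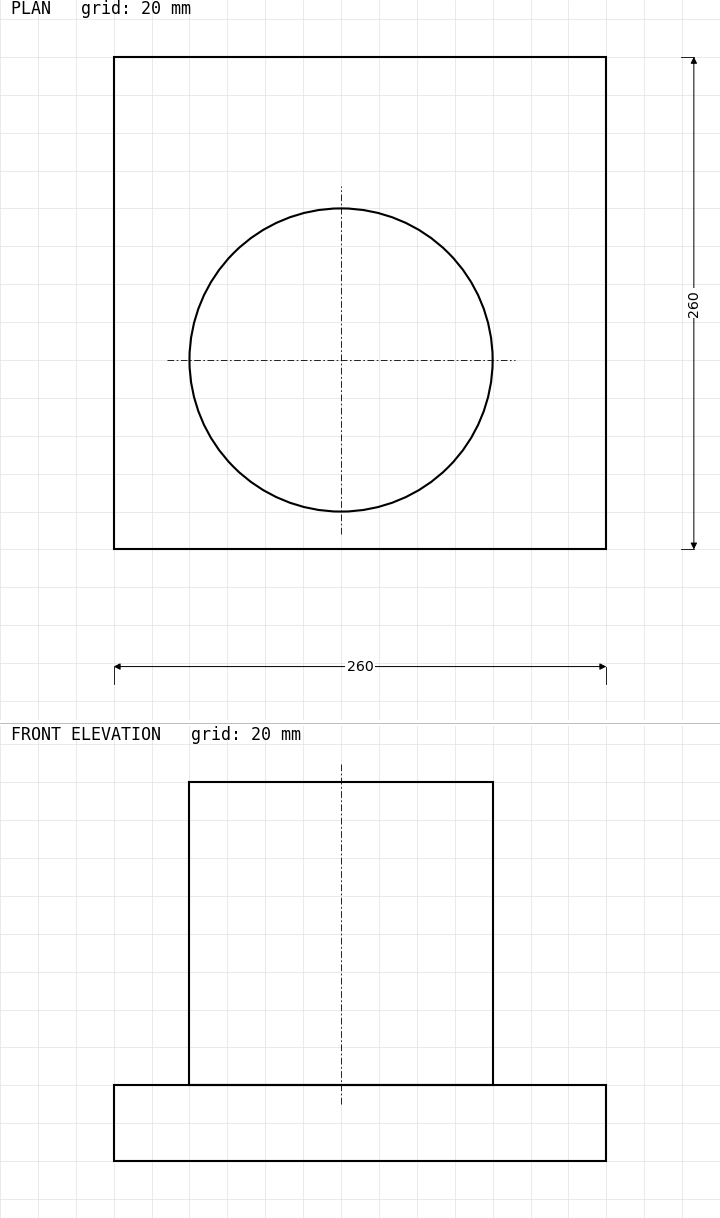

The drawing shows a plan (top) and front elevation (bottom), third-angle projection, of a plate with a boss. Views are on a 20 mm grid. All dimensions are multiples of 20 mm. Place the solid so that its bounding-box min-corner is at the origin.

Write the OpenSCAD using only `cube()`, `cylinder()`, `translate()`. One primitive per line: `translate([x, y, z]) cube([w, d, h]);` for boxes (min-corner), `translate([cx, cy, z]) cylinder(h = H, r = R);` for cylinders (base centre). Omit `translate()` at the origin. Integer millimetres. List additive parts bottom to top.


cube([260, 260, 40]);
translate([120, 100, 40]) cylinder(h = 160, r = 80);


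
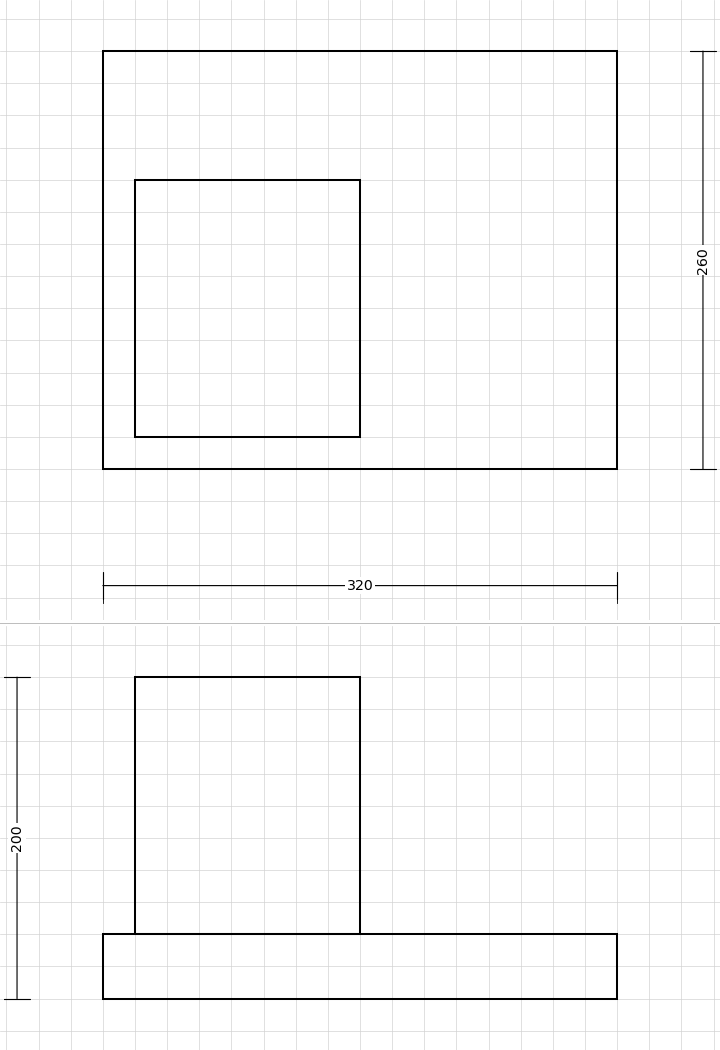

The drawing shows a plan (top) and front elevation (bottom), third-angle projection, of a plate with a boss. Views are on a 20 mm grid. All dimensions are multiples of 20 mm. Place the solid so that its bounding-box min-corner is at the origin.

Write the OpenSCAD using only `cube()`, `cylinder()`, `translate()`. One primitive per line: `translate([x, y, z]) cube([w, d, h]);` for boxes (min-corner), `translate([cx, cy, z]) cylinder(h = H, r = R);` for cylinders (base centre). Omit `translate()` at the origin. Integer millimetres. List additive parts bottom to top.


cube([320, 260, 40]);
translate([20, 20, 40]) cube([140, 160, 160]);


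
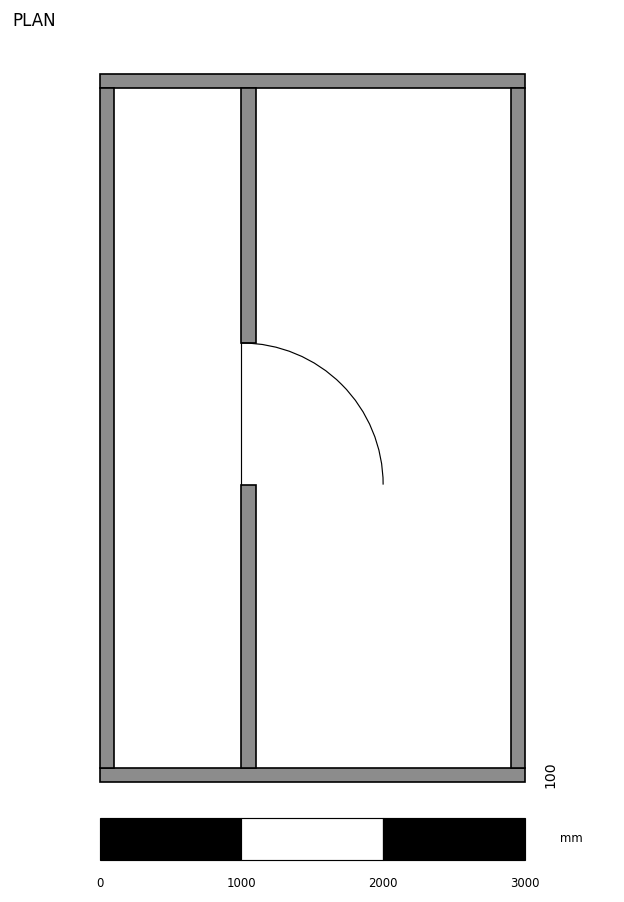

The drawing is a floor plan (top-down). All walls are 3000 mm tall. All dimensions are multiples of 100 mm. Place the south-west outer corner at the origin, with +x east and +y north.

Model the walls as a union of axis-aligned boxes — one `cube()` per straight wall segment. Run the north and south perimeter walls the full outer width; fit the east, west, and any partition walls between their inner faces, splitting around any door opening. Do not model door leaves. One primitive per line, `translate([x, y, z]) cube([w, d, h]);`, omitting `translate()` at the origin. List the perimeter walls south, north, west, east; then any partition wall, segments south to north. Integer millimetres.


cube([3000, 100, 3000]);
translate([0, 4900, 0]) cube([3000, 100, 3000]);
translate([0, 100, 0]) cube([100, 4800, 3000]);
translate([2900, 100, 0]) cube([100, 4800, 3000]);
translate([1000, 100, 0]) cube([100, 2000, 3000]);
translate([1000, 3100, 0]) cube([100, 1800, 3000]);
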